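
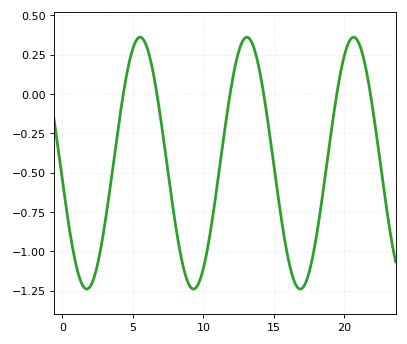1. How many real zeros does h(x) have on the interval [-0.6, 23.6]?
6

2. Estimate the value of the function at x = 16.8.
-1.24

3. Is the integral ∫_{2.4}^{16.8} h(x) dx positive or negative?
negative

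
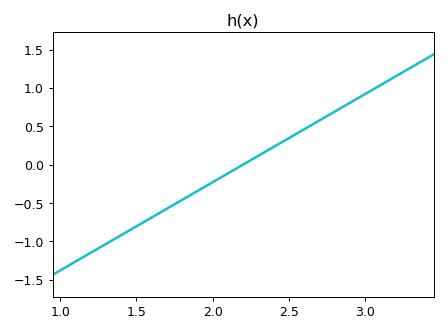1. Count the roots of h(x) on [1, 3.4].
1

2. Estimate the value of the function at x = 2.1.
-0.115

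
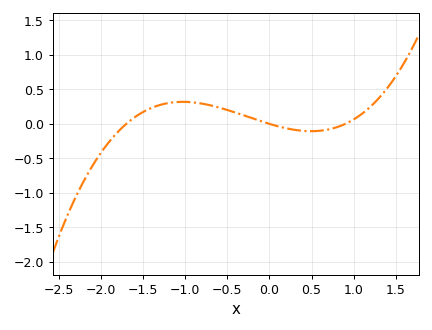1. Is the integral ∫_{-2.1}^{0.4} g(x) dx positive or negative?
positive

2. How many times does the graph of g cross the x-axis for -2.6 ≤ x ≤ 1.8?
3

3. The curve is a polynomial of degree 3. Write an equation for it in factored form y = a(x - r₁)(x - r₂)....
y = 0.24(x + 1.7)(x - 0)(x - 0.9)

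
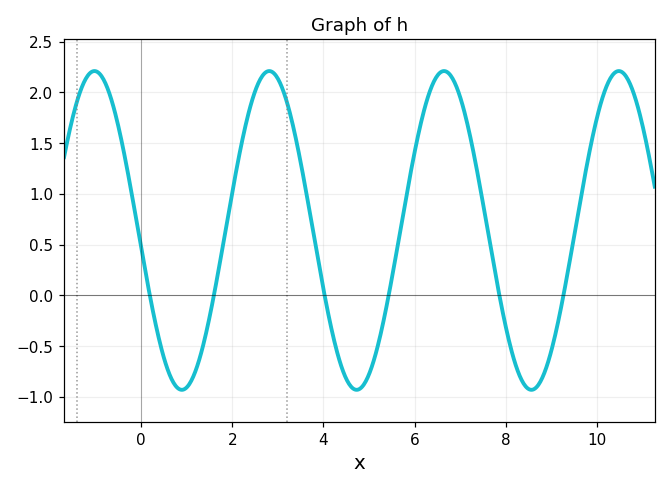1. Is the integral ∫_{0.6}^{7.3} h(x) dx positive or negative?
positive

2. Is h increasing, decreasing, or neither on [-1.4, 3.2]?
neither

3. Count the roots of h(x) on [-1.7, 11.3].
6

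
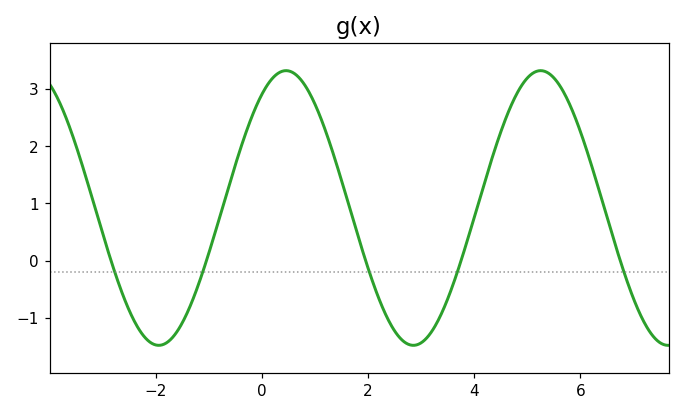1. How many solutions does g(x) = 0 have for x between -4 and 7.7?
5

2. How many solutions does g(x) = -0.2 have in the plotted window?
5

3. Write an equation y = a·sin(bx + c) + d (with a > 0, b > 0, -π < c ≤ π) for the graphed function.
y = 2.4sin(1.31x + 0.972) + 0.92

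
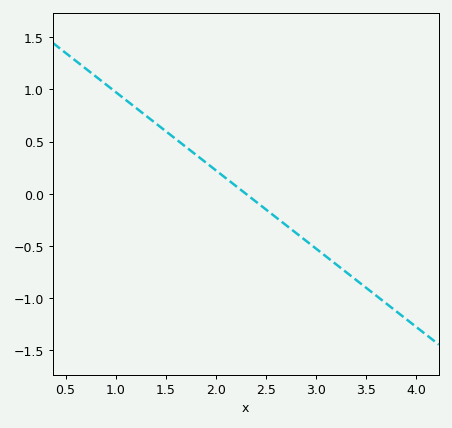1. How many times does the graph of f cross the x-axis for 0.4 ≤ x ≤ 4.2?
1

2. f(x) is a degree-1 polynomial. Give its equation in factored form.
y = -0.75(x - 2.3)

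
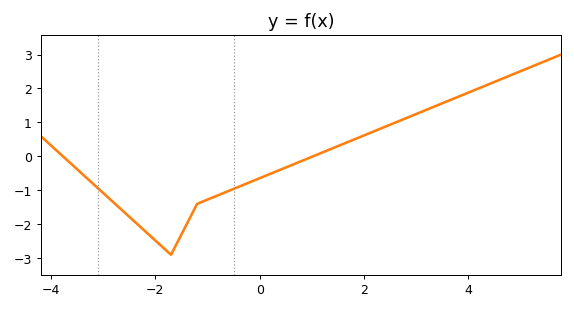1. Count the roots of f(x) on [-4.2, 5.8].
2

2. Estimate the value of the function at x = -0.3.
-0.833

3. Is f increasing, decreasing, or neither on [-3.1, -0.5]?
neither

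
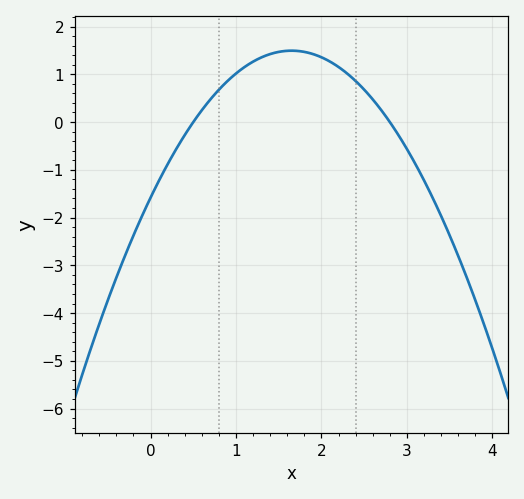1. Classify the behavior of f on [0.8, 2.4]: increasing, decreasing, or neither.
neither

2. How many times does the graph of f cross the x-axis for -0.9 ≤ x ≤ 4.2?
2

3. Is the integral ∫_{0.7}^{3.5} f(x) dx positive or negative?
positive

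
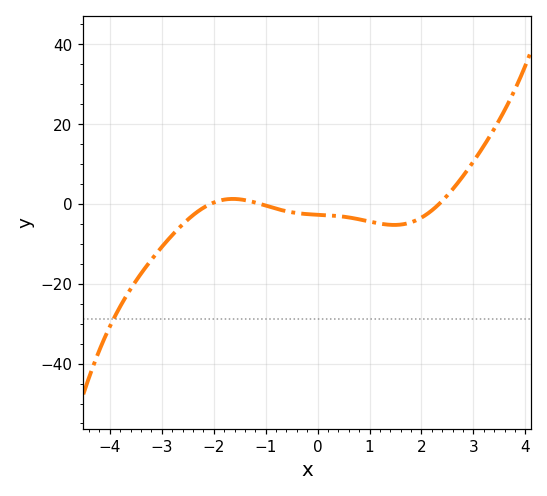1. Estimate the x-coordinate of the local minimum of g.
1.48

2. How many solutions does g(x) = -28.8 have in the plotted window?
1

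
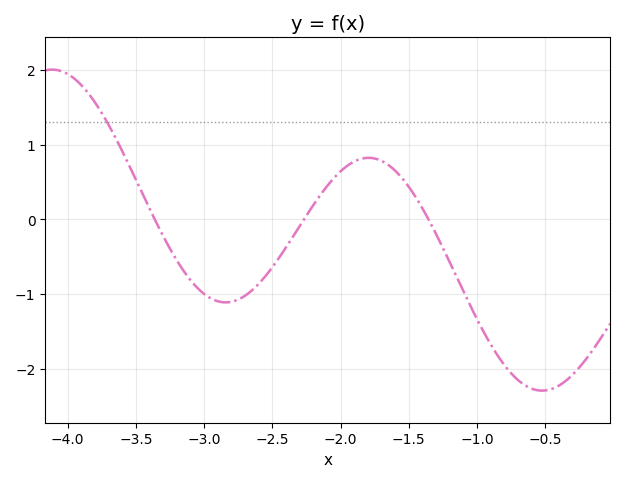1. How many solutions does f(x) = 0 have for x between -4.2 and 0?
3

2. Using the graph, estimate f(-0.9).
-1.7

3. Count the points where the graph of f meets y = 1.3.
1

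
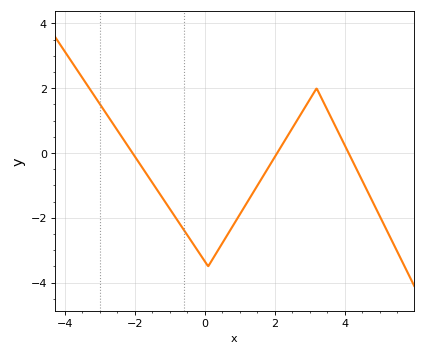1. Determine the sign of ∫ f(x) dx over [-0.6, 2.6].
negative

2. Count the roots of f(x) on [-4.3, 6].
3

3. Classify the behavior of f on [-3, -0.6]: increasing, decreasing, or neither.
decreasing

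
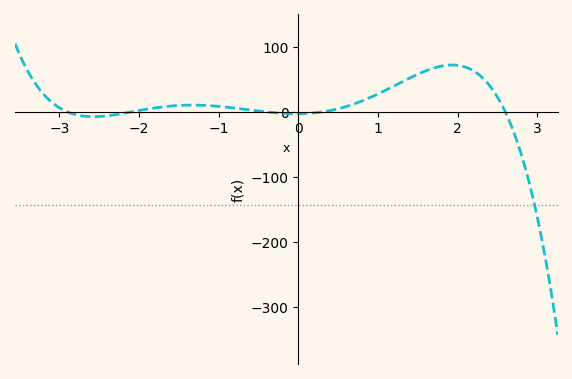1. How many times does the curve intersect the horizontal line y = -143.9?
1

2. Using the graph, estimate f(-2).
2.22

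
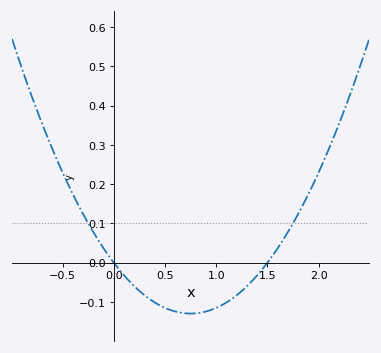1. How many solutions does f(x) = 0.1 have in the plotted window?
2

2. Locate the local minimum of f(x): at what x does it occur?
0.75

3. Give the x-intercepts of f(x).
0, 1.5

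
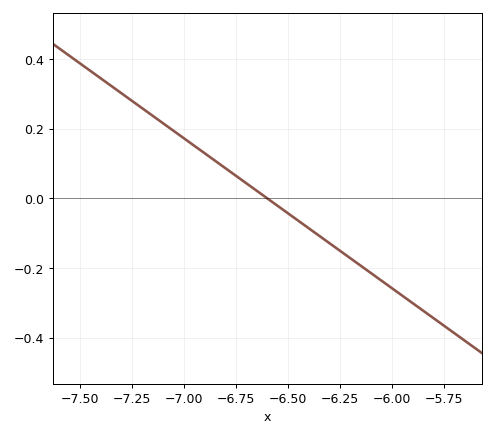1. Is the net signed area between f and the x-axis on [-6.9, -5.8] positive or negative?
negative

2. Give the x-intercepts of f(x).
-6.6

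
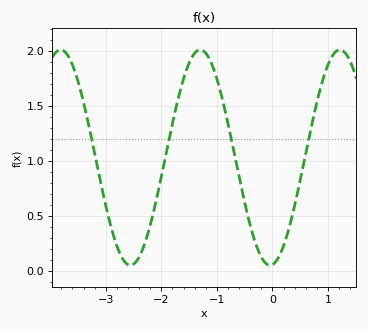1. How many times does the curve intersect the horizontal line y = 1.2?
4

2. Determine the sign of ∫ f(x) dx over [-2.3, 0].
positive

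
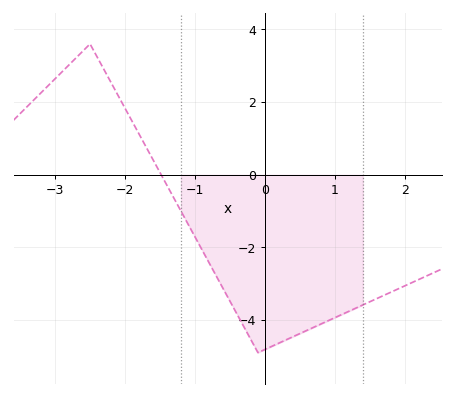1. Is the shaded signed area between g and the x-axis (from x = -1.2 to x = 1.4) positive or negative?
negative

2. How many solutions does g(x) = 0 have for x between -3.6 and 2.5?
1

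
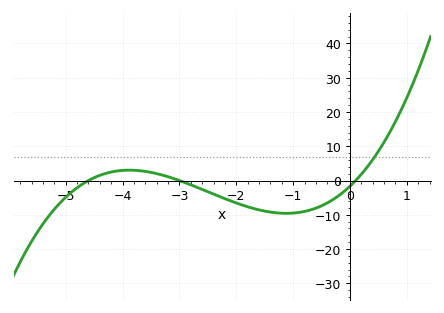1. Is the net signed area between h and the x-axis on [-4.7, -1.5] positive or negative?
negative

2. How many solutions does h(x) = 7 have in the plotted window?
1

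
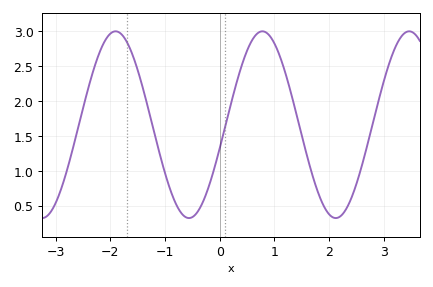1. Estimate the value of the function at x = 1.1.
2.65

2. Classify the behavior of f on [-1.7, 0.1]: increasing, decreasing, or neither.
neither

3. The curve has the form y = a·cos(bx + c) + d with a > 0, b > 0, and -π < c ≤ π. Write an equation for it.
y = 1.34cos(2.3x - 1.8) + 1.66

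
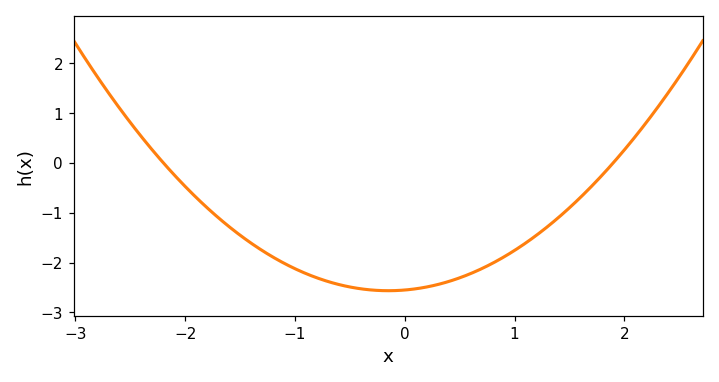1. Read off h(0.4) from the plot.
-2.38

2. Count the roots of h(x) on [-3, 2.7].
2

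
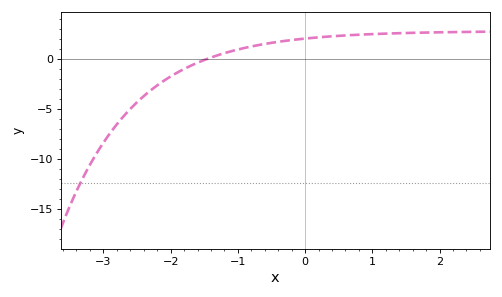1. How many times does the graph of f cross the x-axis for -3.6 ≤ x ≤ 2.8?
1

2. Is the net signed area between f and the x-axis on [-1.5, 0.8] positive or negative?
positive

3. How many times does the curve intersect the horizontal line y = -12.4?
1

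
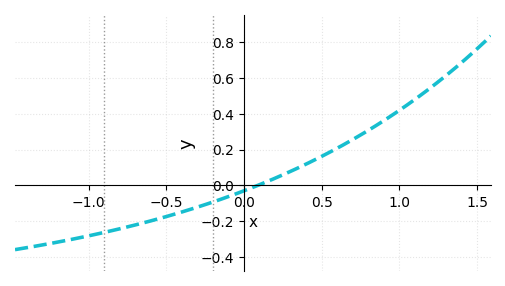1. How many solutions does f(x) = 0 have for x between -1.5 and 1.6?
1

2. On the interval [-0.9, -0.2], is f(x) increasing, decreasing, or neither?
increasing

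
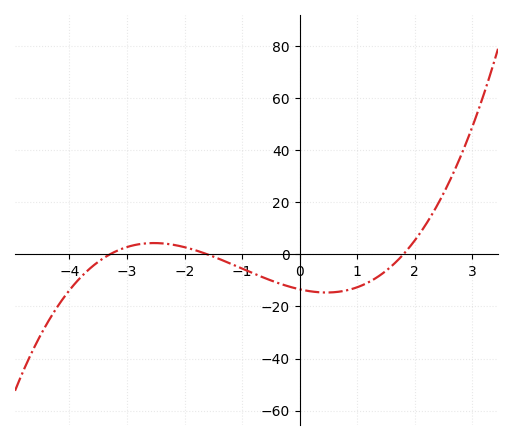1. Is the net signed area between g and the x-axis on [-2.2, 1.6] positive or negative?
negative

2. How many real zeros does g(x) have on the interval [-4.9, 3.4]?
3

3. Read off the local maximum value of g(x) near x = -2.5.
4.37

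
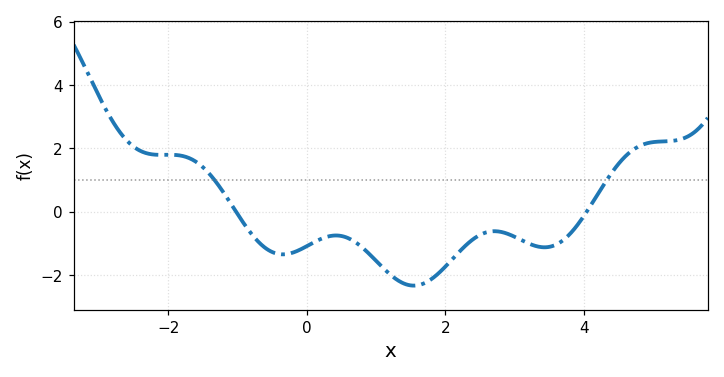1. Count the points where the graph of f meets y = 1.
2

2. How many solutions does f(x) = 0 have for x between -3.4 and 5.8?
2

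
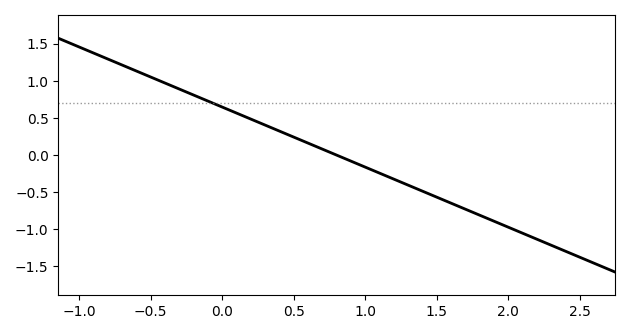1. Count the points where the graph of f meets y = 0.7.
1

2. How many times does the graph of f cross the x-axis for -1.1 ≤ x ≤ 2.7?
1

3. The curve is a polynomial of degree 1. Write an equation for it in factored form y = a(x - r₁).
y = -0.81(x - 0.8)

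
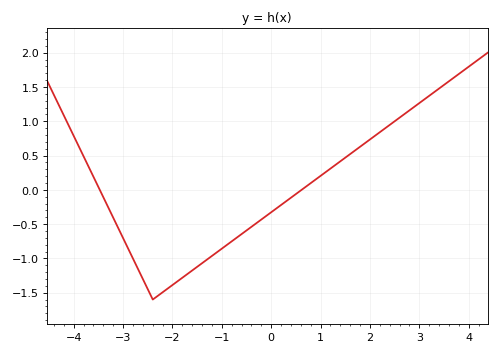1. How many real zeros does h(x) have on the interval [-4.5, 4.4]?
2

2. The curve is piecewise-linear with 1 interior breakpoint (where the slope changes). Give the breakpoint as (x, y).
(-2.4, -1.6)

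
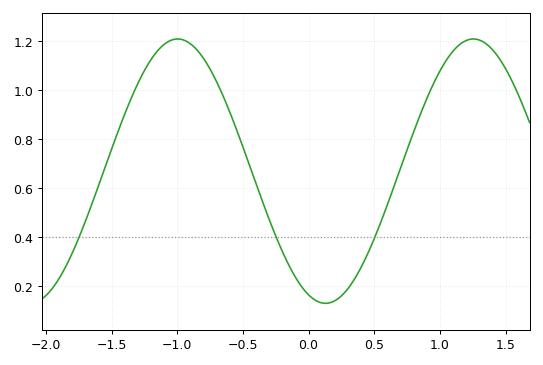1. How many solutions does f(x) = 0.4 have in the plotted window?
3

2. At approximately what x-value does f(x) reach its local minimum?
0.15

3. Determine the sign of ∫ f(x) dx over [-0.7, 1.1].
positive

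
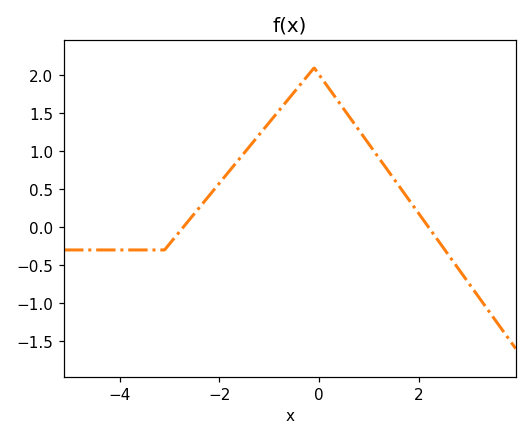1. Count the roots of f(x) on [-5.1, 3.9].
2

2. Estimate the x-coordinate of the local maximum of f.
-0.2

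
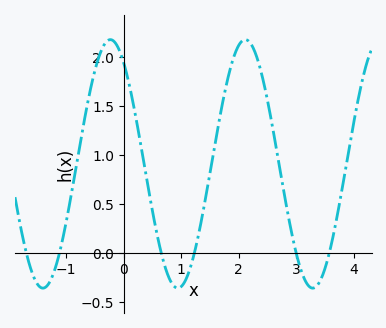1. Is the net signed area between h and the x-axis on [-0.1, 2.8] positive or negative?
positive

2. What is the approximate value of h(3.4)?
-0.301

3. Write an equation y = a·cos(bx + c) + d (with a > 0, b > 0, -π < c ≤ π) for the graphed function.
y = 1.27cos(2.68x + 0.62) + 0.91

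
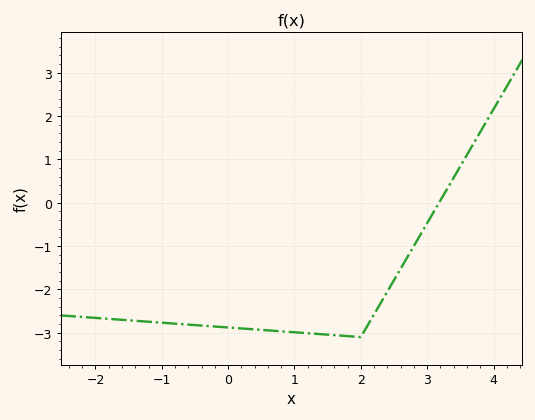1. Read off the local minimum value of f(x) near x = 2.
-3.1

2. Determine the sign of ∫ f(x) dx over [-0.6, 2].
negative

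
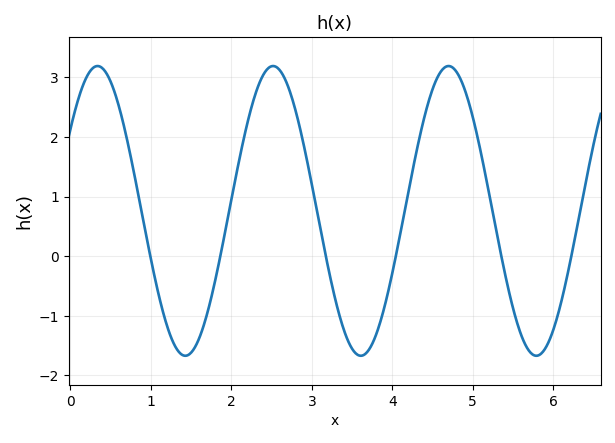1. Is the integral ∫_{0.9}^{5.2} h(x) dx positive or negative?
positive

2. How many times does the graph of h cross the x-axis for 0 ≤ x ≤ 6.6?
6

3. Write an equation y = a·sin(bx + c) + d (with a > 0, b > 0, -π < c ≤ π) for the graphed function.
y = 2.43sin(2.9x + 0.6) + 0.76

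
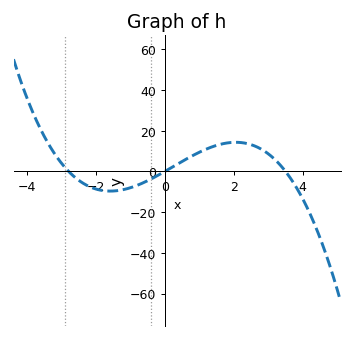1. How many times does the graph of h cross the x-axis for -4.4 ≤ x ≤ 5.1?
3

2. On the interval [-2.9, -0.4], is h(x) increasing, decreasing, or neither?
neither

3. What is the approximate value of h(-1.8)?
-9.44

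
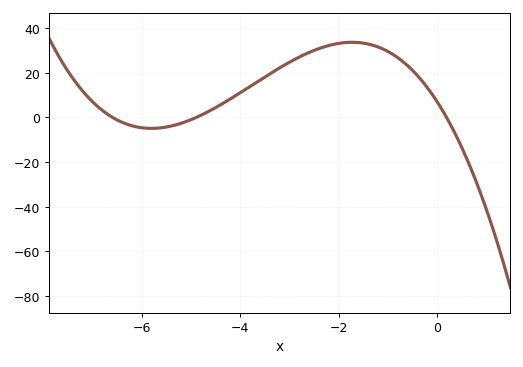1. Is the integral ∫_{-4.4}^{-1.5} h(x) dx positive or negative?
positive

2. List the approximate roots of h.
-6.6, -5, 0.2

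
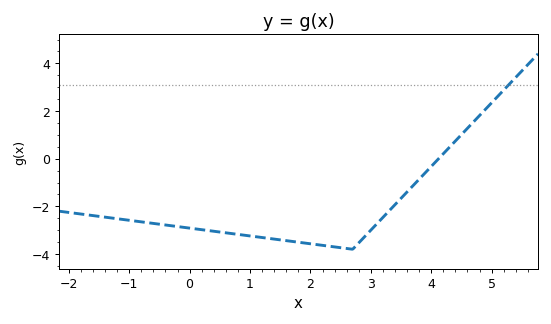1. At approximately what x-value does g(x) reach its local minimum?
2.6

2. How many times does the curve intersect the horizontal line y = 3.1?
1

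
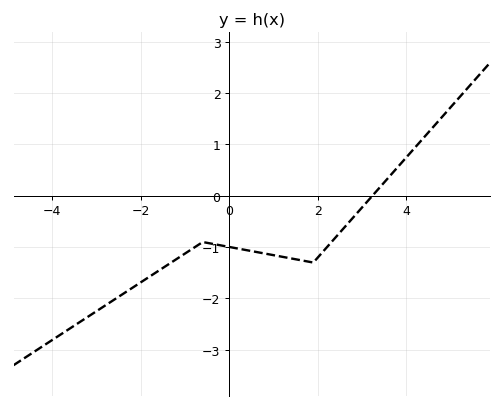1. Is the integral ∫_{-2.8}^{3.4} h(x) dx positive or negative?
negative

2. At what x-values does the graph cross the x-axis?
3.23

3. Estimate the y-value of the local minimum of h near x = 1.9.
-1.3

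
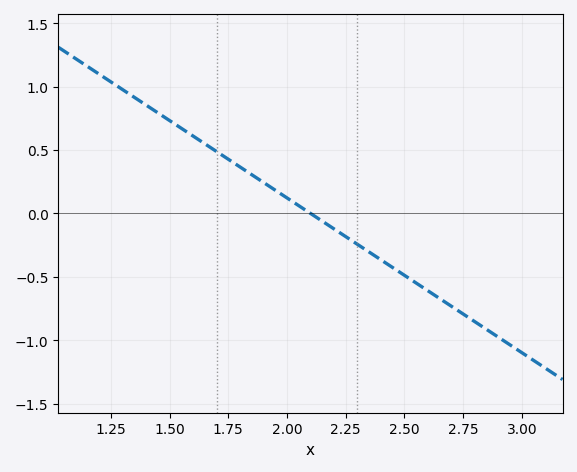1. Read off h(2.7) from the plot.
-0.732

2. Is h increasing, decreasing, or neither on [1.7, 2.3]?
decreasing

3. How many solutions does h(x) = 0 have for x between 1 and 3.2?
1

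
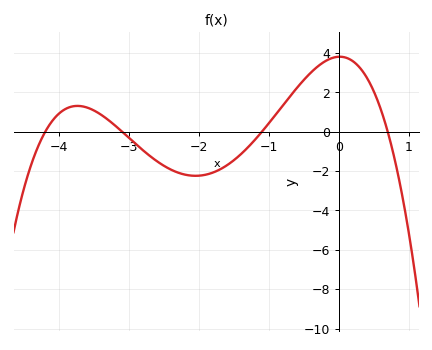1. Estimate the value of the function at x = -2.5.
-1.8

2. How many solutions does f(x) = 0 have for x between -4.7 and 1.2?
4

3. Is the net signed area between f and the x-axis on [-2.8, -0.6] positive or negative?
negative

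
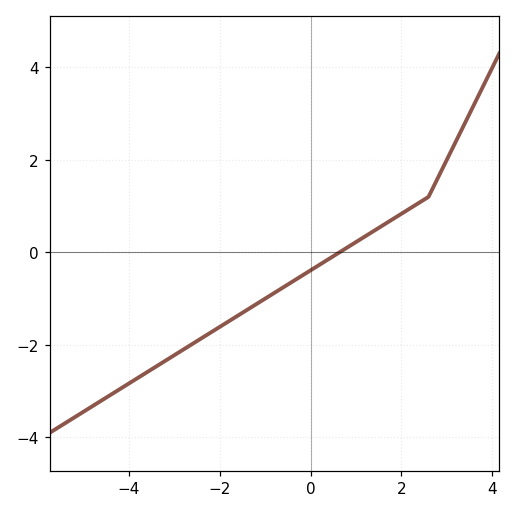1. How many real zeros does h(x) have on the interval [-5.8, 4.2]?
1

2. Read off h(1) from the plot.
0.2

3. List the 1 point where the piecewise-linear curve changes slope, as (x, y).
(2.6, 1.2)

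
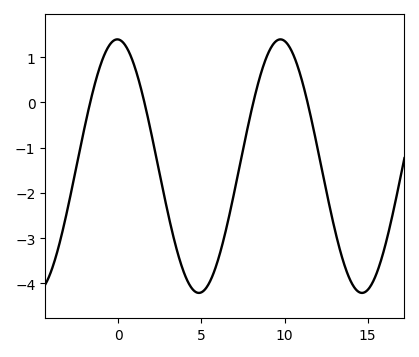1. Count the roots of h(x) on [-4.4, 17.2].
4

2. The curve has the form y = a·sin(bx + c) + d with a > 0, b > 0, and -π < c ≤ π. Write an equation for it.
y = 2.8sin(0.64x + 1.6) - 1.41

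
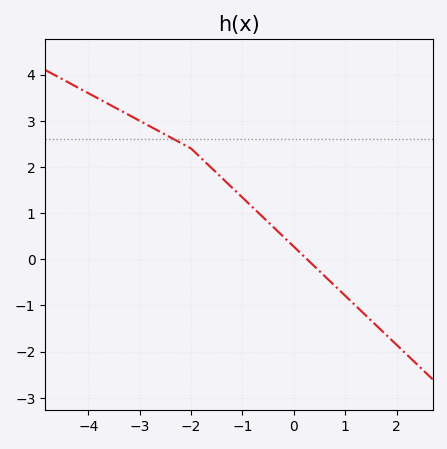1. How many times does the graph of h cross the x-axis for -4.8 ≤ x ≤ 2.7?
1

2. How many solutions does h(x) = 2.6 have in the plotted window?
1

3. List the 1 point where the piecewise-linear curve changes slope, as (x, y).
(-2, 2.4)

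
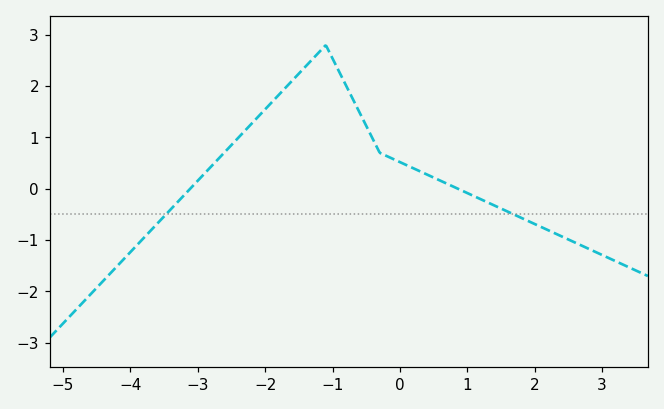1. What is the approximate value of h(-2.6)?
0.7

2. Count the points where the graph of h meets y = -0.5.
2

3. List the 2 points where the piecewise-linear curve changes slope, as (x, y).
(-1.1, 2.8); (-0.3, 0.7)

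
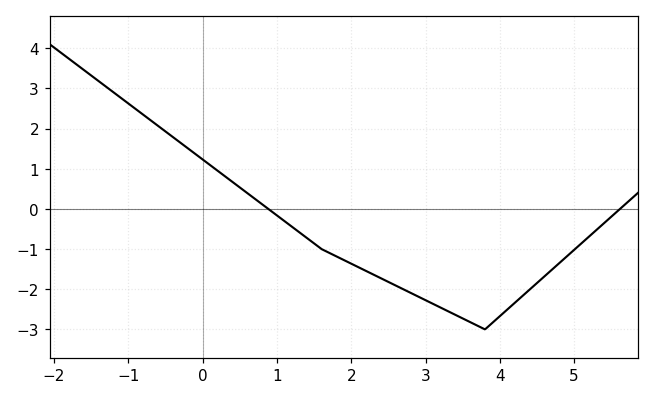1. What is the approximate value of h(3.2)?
-2.45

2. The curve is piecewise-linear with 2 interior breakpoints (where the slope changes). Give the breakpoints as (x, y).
(1.6, -1); (3.8, -3)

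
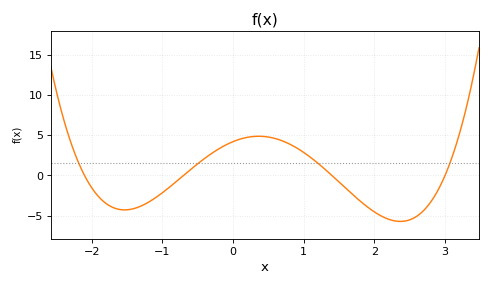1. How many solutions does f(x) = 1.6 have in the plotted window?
4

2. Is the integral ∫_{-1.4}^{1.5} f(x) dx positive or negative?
positive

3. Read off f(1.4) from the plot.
0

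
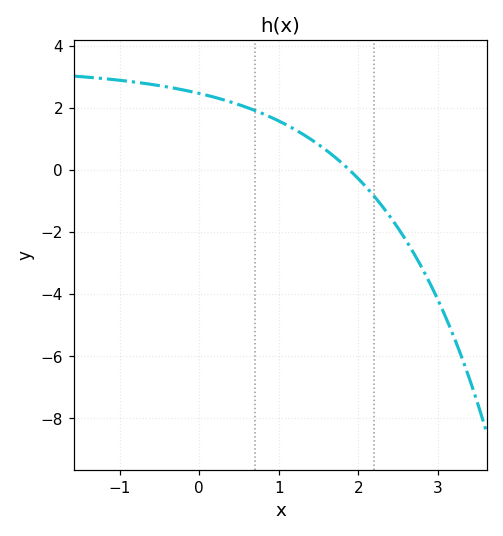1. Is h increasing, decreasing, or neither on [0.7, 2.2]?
decreasing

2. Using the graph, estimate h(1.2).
1.4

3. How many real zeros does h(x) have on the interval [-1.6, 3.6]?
1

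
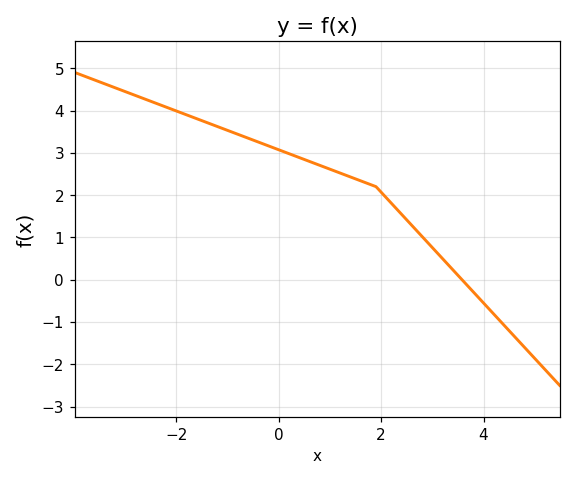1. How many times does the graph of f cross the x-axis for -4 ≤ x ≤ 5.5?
1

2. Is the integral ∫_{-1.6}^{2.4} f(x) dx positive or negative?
positive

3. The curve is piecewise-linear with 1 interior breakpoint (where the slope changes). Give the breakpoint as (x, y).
(1.9, 2.2)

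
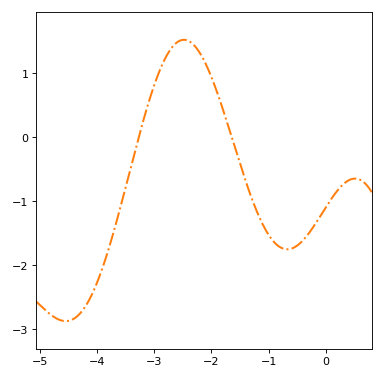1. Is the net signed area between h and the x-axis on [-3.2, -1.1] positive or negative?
positive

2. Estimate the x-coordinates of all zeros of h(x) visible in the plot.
-3.27, -1.64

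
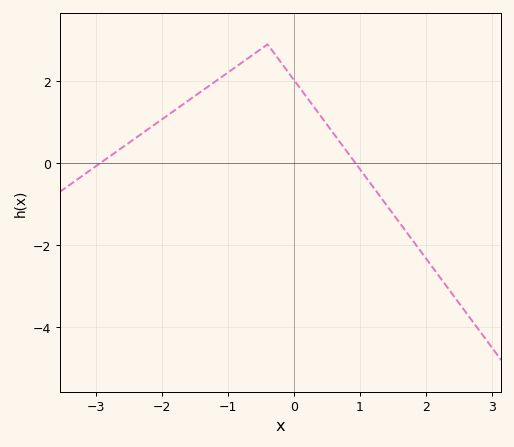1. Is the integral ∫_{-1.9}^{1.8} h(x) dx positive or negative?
positive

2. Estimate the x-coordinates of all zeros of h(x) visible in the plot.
-2.9, 0.9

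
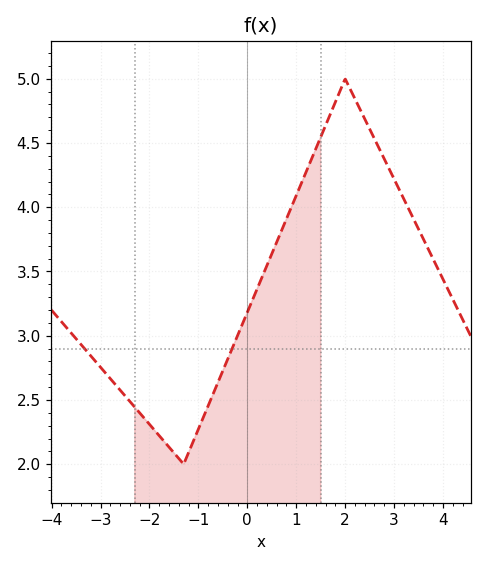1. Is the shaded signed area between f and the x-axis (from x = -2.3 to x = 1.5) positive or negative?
positive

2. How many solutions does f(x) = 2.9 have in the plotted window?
2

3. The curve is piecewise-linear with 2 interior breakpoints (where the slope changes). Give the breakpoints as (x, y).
(-1.3, 2); (2, 5)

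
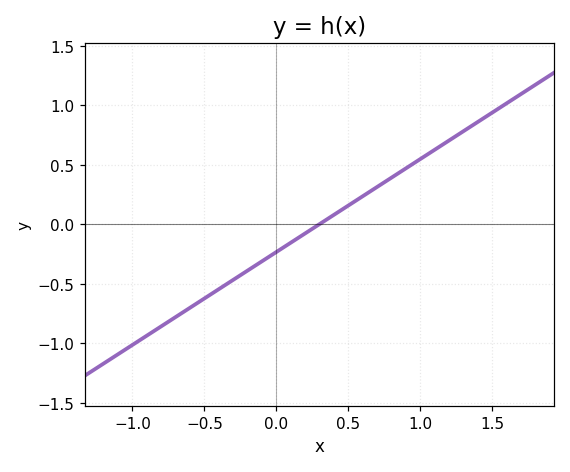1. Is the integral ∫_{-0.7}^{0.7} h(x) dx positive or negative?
negative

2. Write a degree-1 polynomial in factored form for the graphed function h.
y = 0.78(x - 0.3)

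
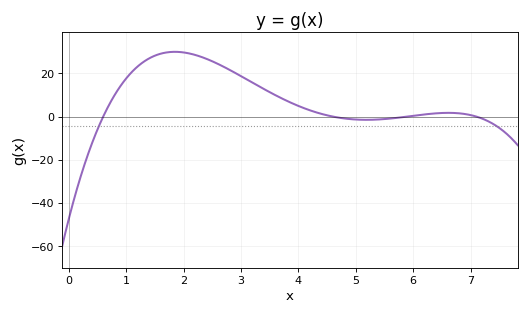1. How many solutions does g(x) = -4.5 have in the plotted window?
2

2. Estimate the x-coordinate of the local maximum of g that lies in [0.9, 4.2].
1.85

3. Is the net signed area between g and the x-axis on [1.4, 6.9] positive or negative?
positive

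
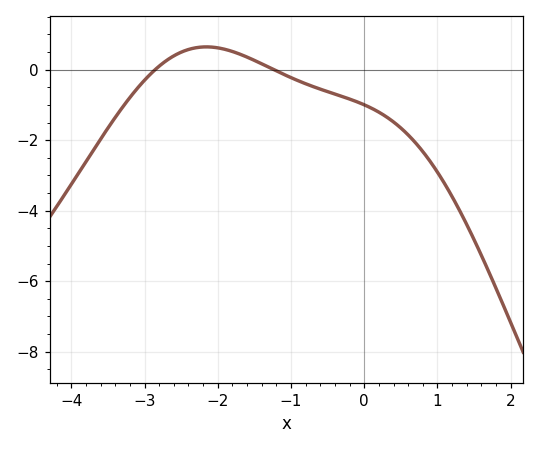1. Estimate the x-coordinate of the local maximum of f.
-2.2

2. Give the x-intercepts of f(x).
-2.9, -1.2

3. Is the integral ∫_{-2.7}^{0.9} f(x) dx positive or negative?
negative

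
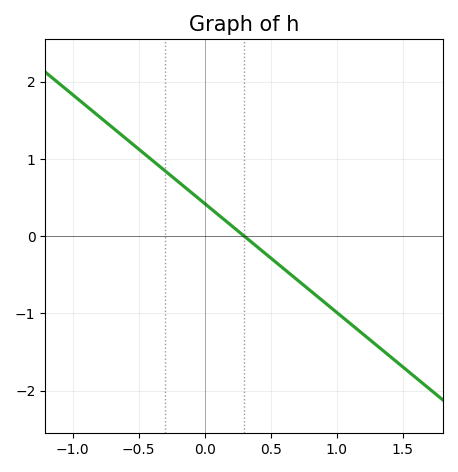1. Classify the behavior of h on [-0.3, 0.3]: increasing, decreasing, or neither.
decreasing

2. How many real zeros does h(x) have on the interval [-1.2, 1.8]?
1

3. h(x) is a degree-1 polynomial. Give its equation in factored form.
y = -1.41(x - 0.3)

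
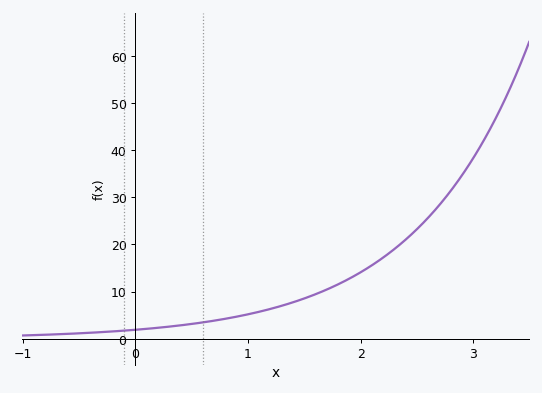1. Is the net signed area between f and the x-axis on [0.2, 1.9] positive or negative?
positive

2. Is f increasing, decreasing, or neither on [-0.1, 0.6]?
increasing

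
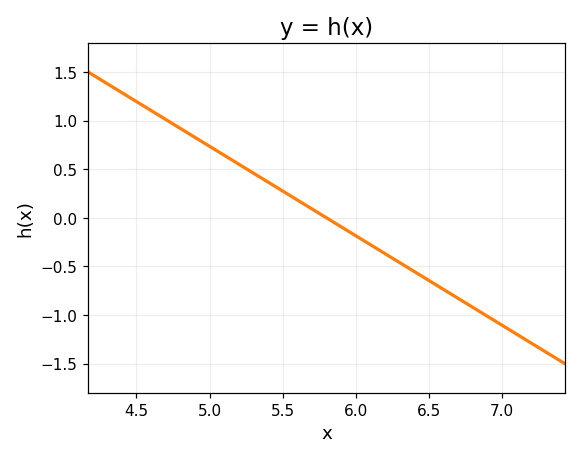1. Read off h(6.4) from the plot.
-0.552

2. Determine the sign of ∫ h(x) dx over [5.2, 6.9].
negative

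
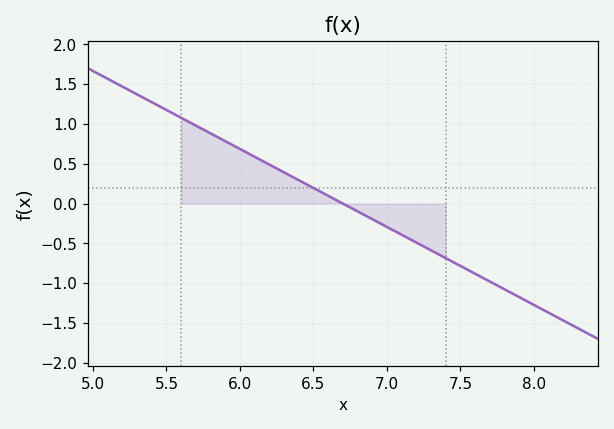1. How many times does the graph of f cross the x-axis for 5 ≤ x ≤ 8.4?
1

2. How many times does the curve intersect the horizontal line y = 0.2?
1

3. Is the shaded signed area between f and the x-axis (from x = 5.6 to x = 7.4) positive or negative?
positive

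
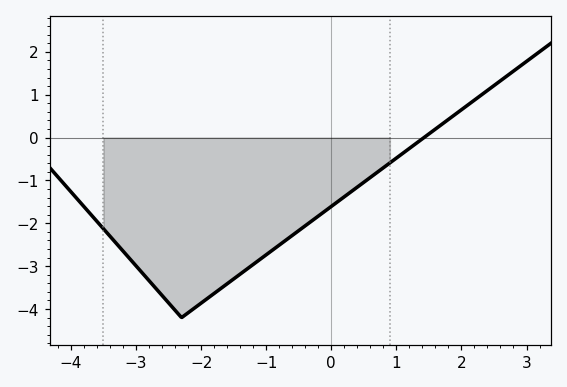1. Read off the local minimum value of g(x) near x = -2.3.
-4.2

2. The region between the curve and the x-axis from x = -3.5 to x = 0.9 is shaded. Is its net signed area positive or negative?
negative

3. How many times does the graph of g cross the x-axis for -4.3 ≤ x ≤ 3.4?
1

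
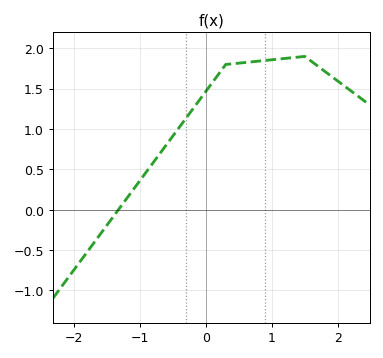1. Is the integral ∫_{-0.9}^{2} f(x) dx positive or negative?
positive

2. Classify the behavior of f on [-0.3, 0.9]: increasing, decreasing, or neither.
increasing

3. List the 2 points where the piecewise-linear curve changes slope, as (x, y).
(0.3, 1.8); (1.5, 1.9)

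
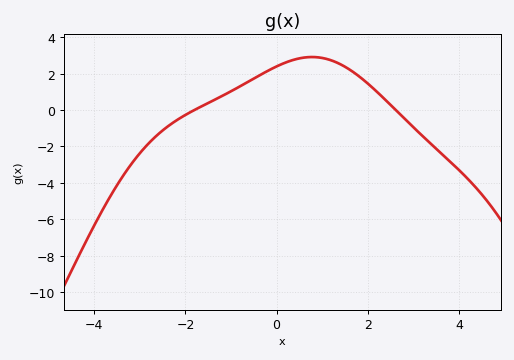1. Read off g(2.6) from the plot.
0.035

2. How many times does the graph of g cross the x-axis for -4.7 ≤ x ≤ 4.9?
2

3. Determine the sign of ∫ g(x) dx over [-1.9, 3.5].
positive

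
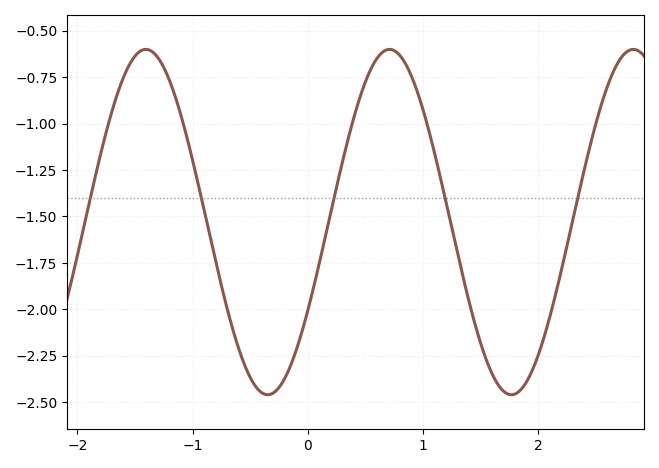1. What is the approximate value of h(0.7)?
-0.6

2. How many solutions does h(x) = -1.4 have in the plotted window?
5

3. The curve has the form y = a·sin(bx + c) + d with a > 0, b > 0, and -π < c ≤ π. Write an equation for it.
y = 0.93sin(3x - 0.54) - 1.53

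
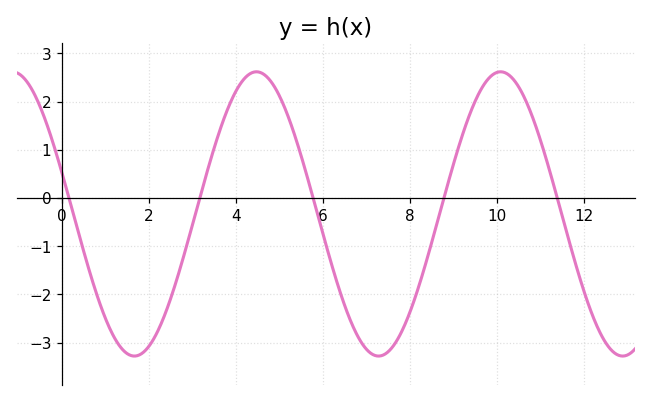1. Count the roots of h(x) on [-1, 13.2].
5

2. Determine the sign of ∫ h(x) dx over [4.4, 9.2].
negative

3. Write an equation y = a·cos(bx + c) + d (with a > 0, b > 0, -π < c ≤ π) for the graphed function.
y = 2.95cos(1.1x + 1.3) - 0.33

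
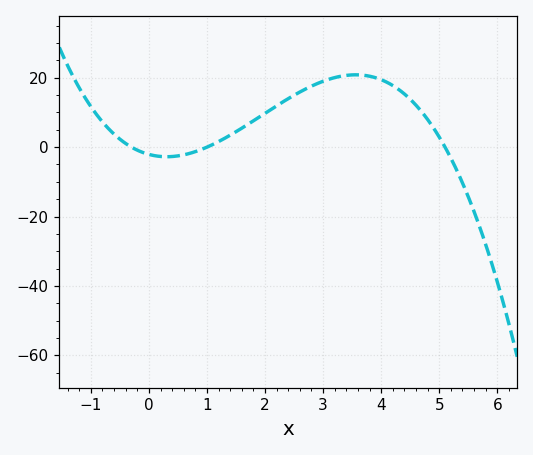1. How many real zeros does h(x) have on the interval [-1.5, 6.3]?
3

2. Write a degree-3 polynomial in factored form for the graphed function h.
y = -1.37(x + 0.3)(x - 1)(x - 5.1)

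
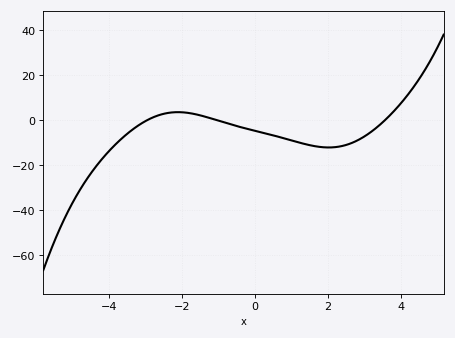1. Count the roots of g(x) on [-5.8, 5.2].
3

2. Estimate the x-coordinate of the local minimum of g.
2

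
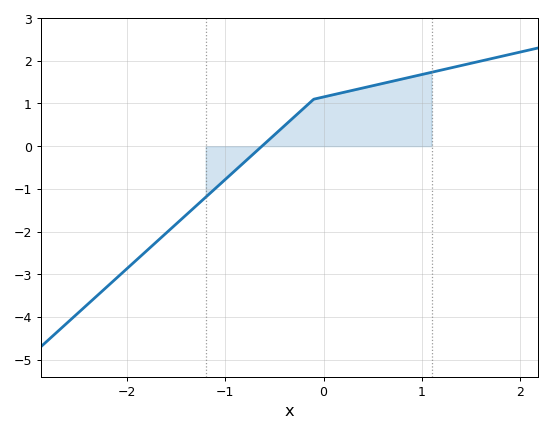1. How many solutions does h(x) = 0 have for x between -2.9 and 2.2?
1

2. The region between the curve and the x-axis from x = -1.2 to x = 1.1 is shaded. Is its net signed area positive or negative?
positive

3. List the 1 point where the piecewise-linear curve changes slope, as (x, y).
(-0.1, 1.1)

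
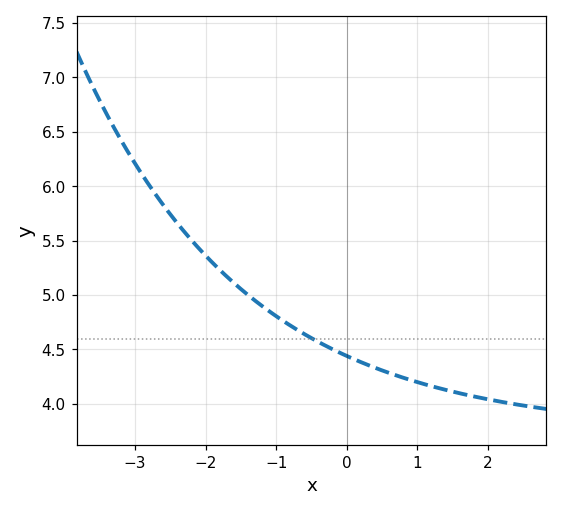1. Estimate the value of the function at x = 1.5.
4.1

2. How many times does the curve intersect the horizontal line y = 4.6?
1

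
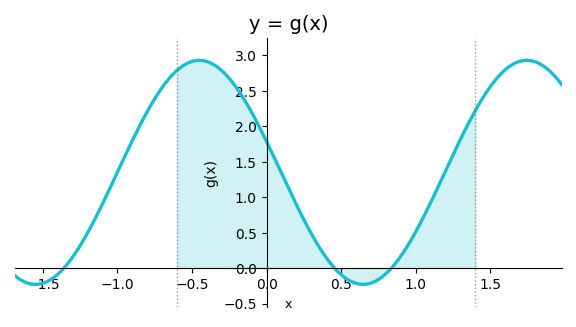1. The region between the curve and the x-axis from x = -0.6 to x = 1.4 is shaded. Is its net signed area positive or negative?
positive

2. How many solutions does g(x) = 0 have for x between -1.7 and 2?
3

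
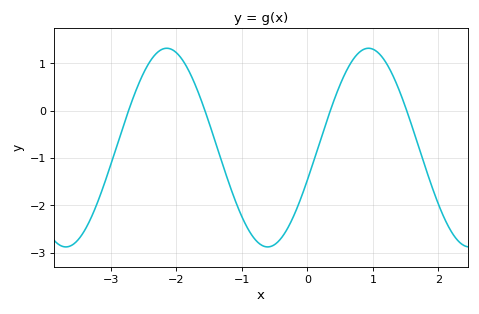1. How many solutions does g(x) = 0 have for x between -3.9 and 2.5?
4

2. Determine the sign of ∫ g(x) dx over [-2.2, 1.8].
negative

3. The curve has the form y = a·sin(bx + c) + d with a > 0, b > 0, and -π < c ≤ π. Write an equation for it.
y = 2.1sin(2x - 0.33) - 0.78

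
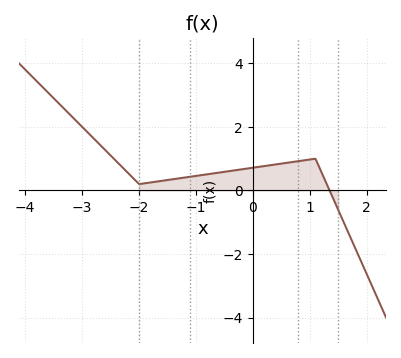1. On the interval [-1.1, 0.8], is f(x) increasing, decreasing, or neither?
increasing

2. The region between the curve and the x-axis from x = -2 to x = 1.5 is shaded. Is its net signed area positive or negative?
positive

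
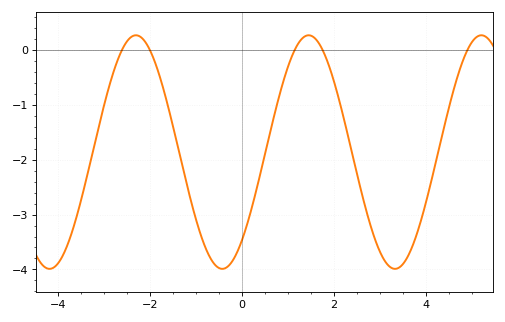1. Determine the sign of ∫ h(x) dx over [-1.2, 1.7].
negative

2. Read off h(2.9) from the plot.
-3.46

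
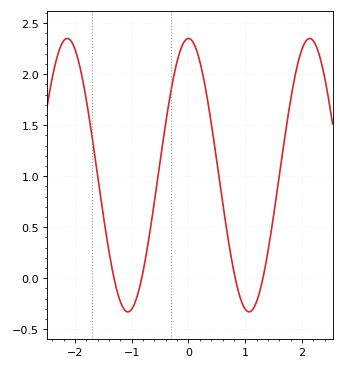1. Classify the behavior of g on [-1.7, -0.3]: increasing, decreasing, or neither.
neither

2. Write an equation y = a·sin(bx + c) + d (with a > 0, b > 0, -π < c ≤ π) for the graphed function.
y = 1.34sin(2.9x + 1.6) + 1.01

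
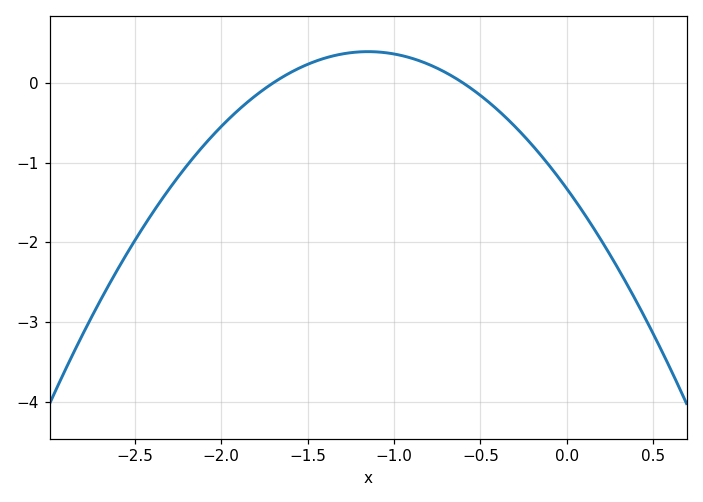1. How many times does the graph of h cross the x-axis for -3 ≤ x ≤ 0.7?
2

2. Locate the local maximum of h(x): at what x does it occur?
-1.15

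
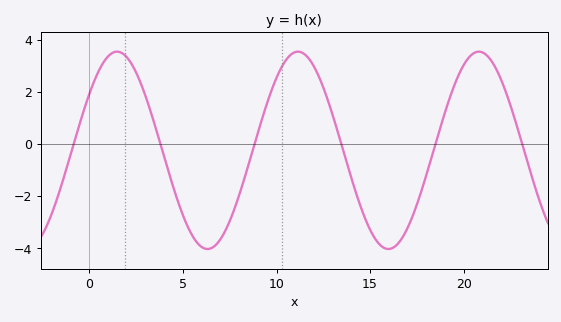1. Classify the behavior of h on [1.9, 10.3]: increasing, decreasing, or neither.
neither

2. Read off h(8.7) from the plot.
-0.312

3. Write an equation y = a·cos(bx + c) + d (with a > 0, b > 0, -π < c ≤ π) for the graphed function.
y = 3.78cos(0.65x - 0.962) - 0.24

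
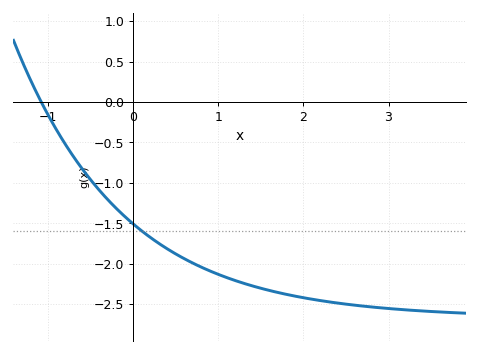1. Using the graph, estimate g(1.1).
-2.15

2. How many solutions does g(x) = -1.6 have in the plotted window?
1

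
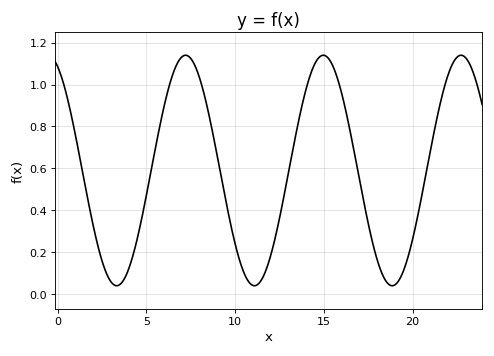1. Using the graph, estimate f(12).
0.183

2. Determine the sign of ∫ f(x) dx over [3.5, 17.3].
positive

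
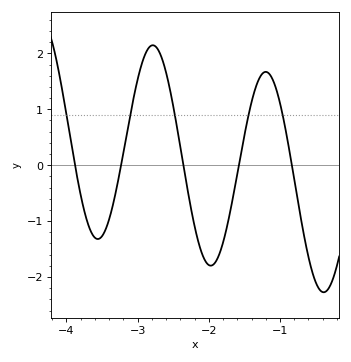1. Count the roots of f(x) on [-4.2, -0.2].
5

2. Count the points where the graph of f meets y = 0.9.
5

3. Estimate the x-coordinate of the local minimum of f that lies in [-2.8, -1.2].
-2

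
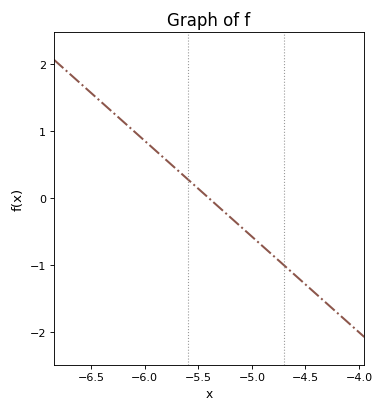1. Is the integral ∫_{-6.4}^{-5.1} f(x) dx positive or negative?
positive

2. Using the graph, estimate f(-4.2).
-1.72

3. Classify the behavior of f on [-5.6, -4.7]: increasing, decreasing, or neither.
decreasing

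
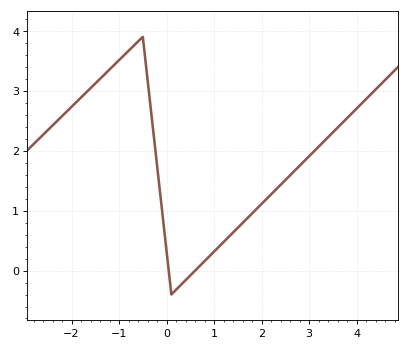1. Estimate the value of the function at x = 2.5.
1.51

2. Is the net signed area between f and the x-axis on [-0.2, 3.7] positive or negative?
positive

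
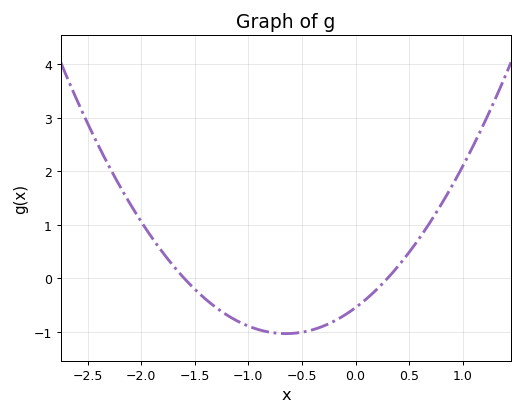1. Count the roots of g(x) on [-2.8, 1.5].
2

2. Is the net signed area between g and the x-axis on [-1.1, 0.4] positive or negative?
negative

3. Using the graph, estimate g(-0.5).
-1.01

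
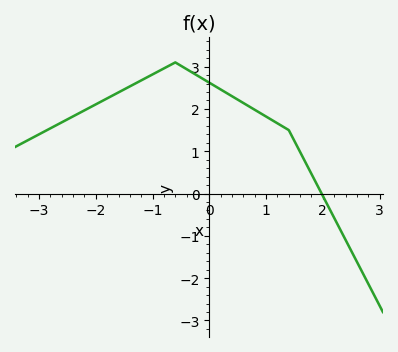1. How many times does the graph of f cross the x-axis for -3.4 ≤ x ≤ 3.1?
1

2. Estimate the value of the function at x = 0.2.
2.46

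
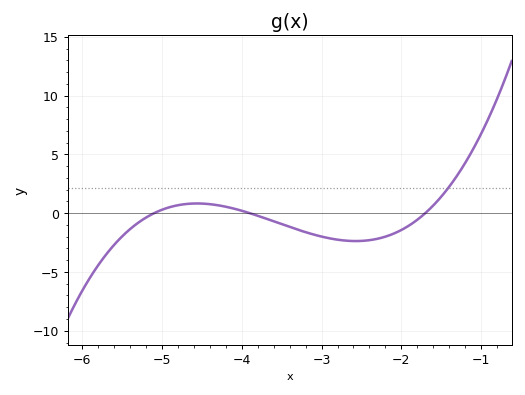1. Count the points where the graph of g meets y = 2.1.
1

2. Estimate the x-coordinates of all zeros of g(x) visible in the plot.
-5.1, -3.9, -1.7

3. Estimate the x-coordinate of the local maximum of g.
-4.56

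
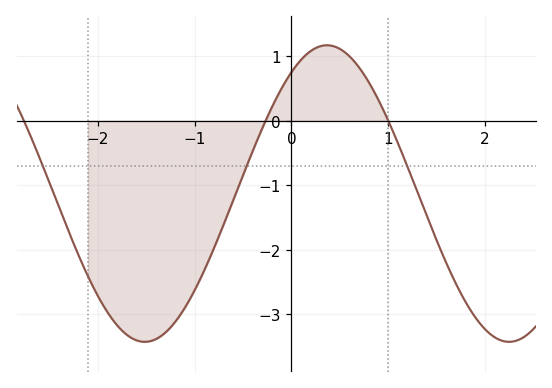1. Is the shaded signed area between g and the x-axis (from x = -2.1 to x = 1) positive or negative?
negative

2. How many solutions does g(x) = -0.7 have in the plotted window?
3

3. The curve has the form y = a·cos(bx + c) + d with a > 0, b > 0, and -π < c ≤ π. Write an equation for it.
y = 2.3cos(1.67x - 0.612) - 1.13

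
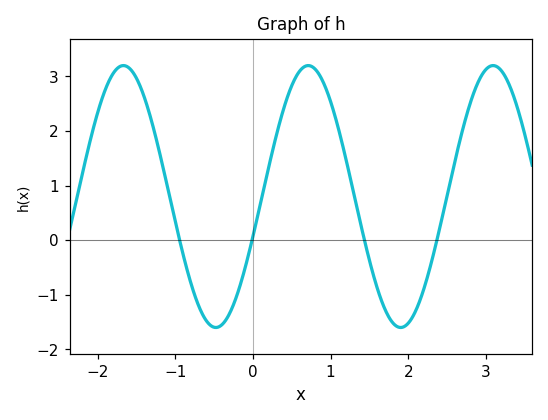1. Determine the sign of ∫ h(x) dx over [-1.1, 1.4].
positive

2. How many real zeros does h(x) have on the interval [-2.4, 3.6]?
4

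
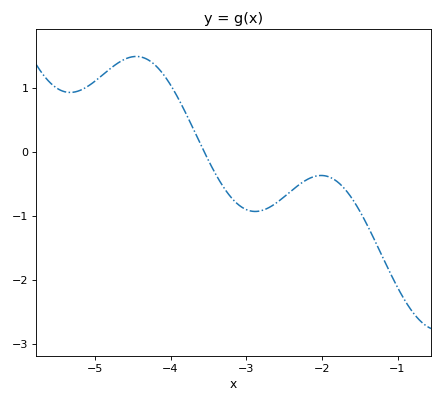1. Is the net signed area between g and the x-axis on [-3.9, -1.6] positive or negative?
negative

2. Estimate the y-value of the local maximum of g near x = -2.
-0.4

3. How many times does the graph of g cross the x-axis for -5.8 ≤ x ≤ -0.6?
1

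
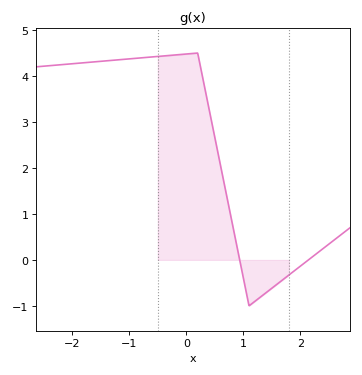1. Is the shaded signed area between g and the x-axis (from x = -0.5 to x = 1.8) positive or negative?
positive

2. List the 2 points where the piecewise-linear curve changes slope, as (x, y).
(0.2, 4.5); (1.1, -1)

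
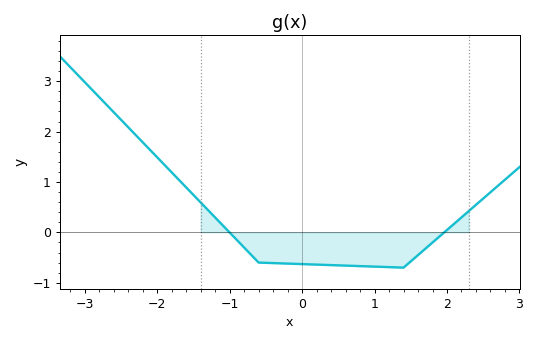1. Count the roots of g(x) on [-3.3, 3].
2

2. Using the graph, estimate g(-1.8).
1.19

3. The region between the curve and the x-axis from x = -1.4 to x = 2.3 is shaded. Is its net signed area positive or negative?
negative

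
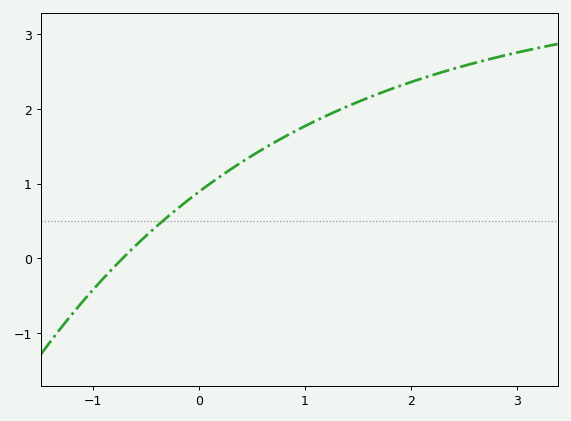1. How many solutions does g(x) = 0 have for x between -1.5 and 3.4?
1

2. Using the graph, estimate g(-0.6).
0.166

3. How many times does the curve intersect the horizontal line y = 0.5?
1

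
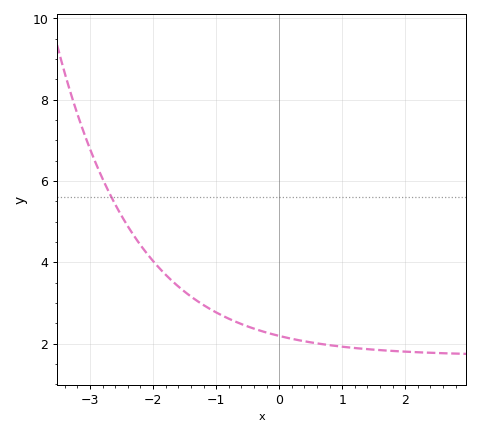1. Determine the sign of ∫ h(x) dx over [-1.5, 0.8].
positive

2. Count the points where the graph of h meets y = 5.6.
1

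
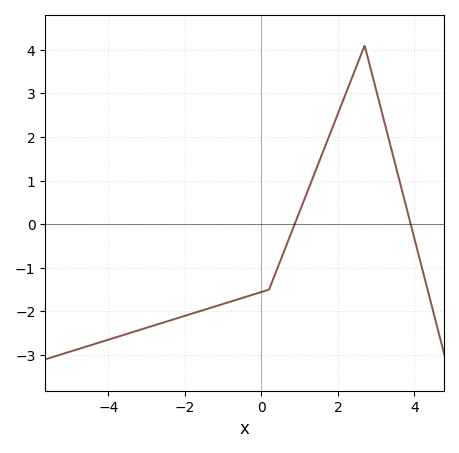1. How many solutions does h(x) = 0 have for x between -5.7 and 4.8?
2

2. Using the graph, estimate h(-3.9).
-2.6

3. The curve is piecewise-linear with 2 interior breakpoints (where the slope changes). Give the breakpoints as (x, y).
(0.2, -1.5); (2.7, 4.1)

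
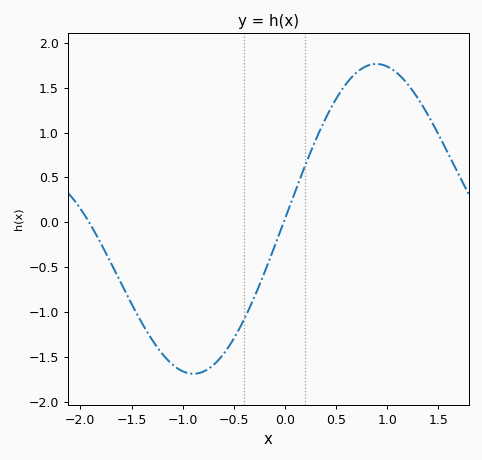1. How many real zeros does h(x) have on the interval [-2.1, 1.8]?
2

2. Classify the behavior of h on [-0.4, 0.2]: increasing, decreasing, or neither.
increasing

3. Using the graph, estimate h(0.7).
1.67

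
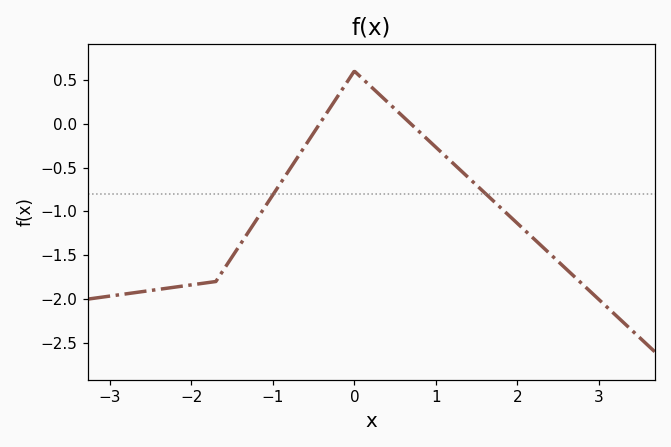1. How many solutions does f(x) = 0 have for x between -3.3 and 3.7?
2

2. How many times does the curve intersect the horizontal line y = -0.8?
2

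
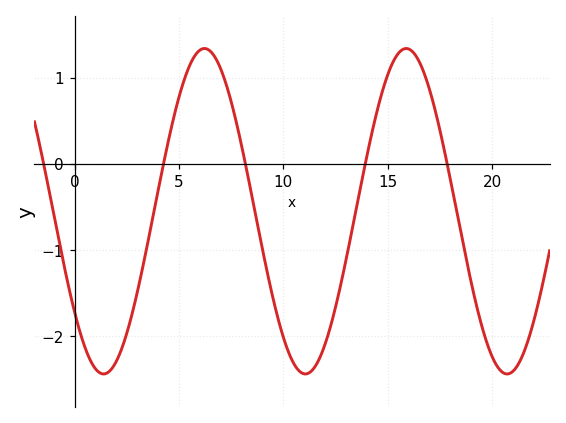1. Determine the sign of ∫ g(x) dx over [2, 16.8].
negative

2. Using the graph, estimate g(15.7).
1.33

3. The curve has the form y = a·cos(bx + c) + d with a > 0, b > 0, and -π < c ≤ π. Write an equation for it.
y = 1.89cos(0.65x + 2.24) - 0.55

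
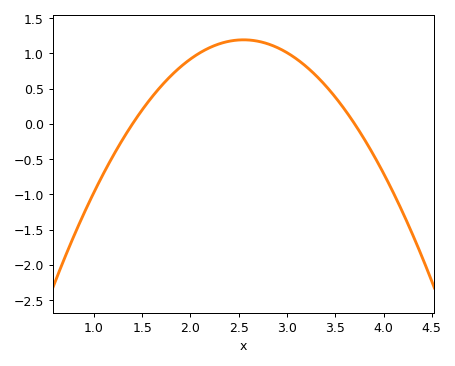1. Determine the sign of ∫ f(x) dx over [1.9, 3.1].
positive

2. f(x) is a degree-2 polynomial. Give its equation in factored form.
y = -0.9(x - 1.4)(x - 3.7)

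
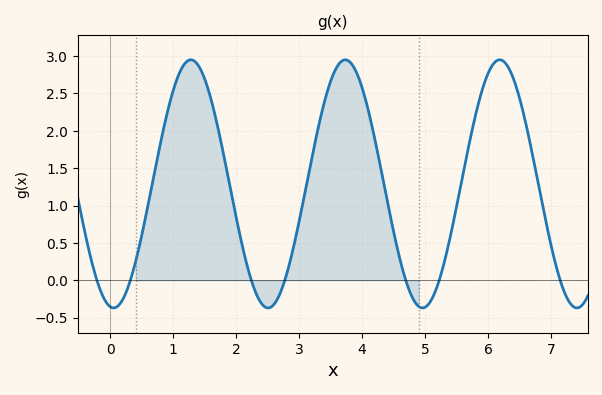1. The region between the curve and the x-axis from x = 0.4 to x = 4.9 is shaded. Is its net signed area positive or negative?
positive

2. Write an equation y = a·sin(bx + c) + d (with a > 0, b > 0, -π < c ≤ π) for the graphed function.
y = 1.66sin(2.6x - 1.7) + 1.29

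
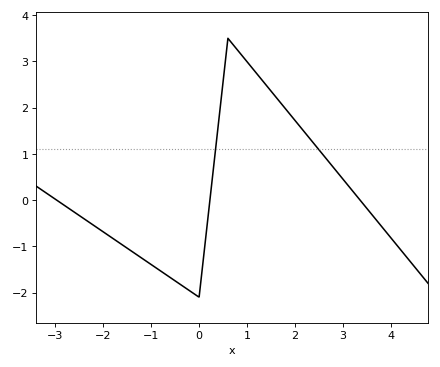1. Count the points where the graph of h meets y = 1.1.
2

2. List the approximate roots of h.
-3, 0.2, 3.4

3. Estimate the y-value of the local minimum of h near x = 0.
-2.1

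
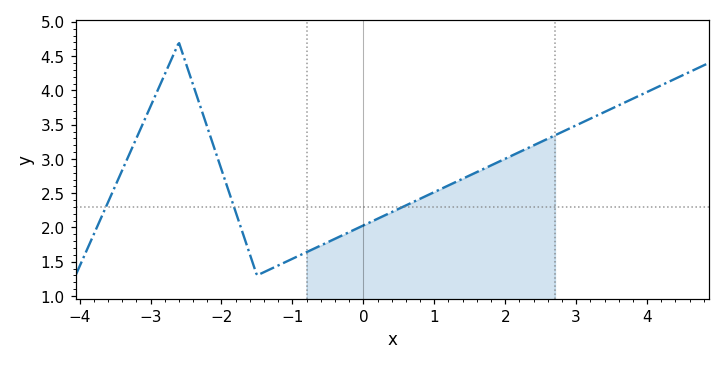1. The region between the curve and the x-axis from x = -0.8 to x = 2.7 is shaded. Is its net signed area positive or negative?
positive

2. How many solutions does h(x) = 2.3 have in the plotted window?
3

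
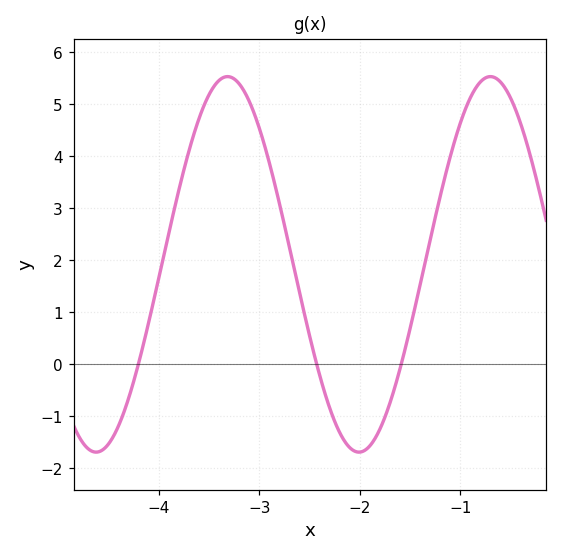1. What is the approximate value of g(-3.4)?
5.5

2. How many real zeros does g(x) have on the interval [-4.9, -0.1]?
3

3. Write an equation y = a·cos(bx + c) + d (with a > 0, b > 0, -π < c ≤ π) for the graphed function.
y = 3.61cos(2.4x + 1.7) + 1.92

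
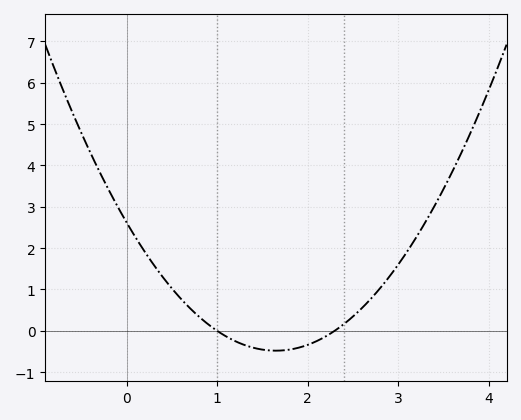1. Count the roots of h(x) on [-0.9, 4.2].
2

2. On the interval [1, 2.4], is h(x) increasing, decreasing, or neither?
neither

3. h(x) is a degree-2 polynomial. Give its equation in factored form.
y = 1.14(x - 1)(x - 2.3)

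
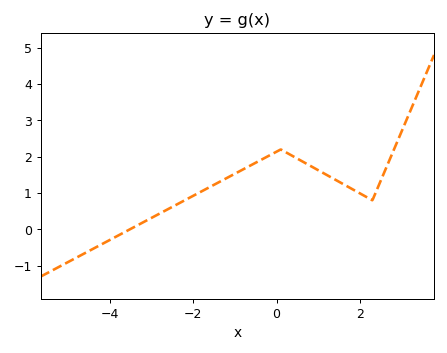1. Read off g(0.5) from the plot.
1.95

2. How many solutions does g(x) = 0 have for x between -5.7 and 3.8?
1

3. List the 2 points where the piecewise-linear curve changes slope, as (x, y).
(0.1, 2.2); (2.3, 0.8)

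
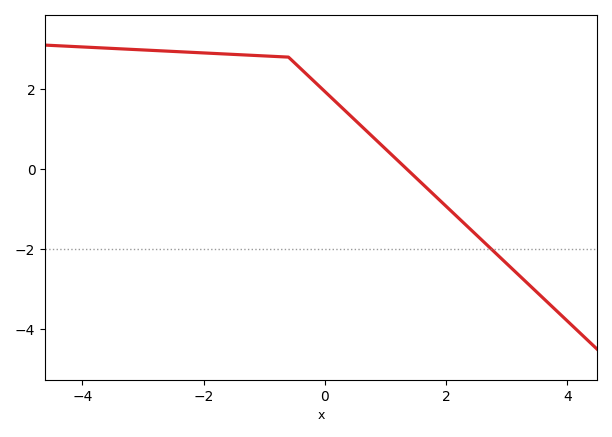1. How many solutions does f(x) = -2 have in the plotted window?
1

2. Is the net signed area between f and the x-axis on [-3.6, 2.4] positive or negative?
positive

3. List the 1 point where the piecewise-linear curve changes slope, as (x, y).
(-0.6, 2.8)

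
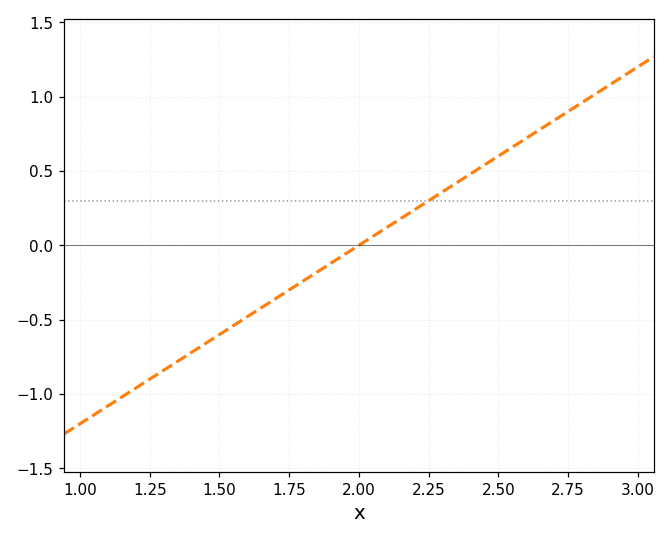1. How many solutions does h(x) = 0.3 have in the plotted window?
1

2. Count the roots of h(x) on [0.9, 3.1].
1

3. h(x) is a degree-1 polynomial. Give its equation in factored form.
y = 1.2(x - 2)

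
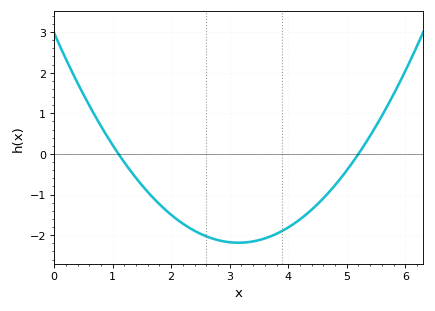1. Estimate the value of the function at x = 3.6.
-2.1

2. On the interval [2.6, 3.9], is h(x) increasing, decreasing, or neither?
neither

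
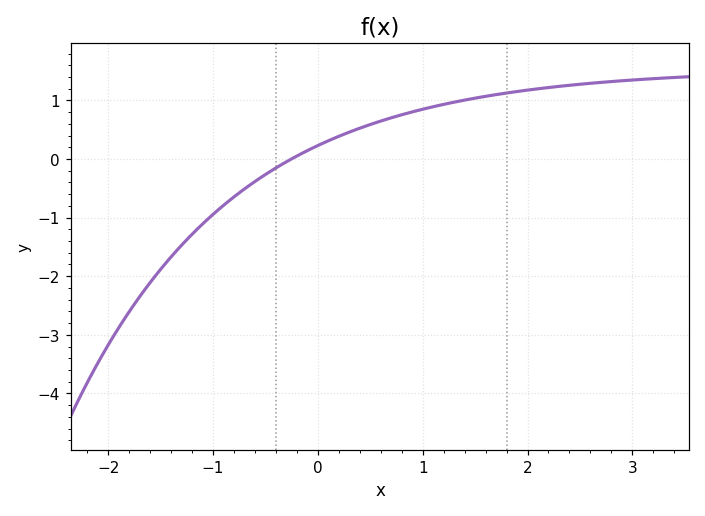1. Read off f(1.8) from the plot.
1.13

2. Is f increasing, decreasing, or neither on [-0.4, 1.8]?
increasing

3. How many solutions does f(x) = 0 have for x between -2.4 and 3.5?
1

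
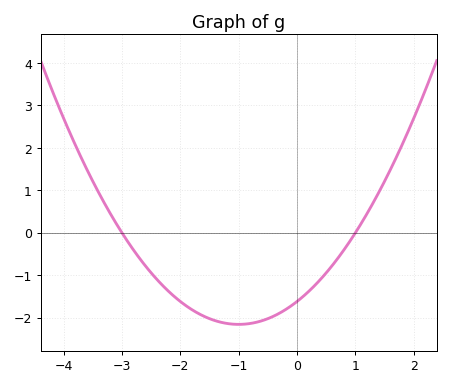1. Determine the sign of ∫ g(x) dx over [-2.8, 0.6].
negative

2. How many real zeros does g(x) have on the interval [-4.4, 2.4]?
2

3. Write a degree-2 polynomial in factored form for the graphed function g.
y = 0.54(x + 3)(x - 1)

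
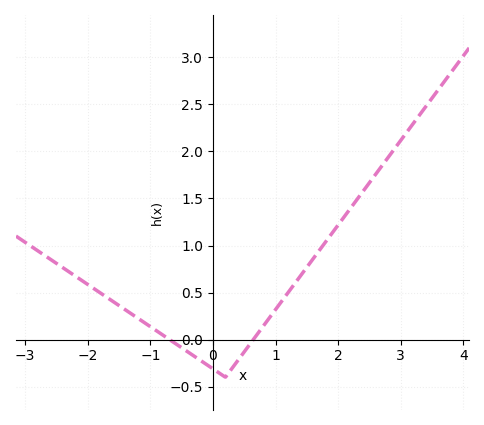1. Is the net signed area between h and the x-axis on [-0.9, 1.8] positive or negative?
positive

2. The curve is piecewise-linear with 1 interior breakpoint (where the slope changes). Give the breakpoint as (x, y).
(0.2, -0.4)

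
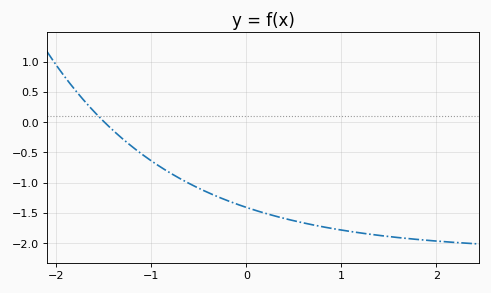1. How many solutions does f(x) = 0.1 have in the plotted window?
1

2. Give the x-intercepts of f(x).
-1.49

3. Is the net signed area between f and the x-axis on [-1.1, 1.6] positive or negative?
negative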